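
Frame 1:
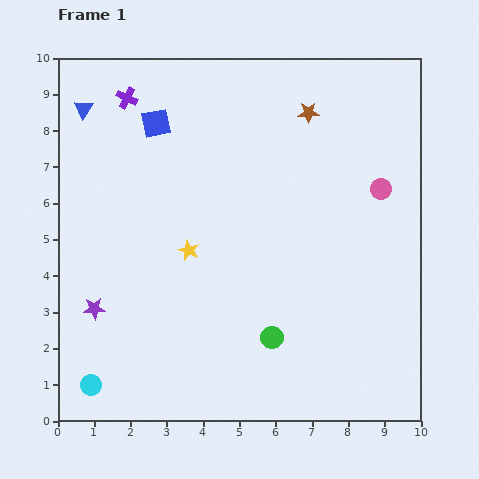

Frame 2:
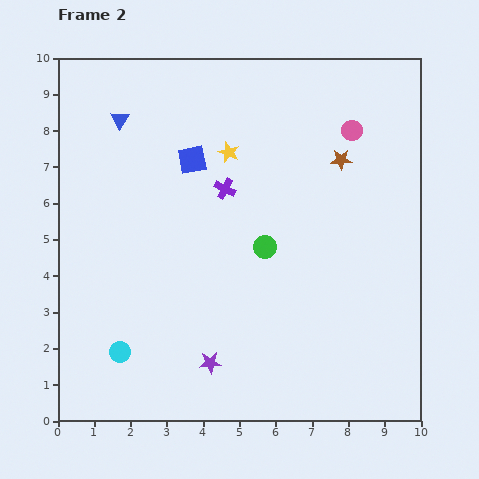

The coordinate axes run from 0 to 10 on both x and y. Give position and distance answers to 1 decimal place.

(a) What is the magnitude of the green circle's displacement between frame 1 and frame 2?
2.5

The green circle moved from (5.9, 2.3) to (5.7, 4.8), a distance of √(0.2² + 2.5²) ≈ 2.5.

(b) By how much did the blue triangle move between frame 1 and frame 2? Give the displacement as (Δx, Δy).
(1.0, -0.3)

The blue triangle was at (0.7, 8.6) in frame 1 and (1.7, 8.3) in frame 2.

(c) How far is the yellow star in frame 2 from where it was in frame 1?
2.9

The yellow star moved from (3.6, 4.7) to (4.7, 7.4), a distance of √(1.1² + 2.7²) ≈ 2.9.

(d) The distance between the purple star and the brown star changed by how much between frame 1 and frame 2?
-1.3

Distance in frame 1: 8.0. Distance in frame 2: 6.7.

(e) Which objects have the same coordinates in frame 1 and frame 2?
none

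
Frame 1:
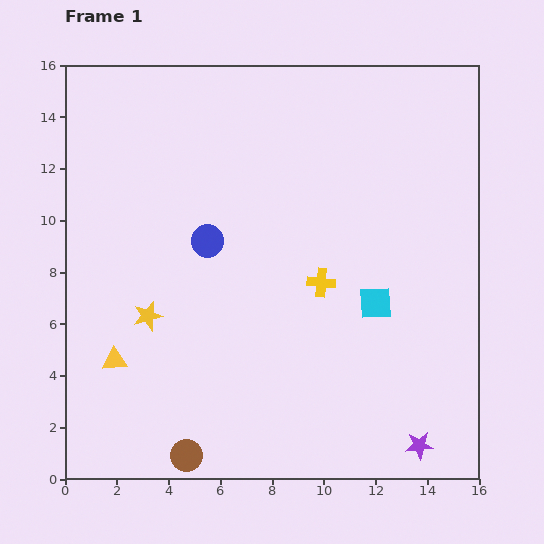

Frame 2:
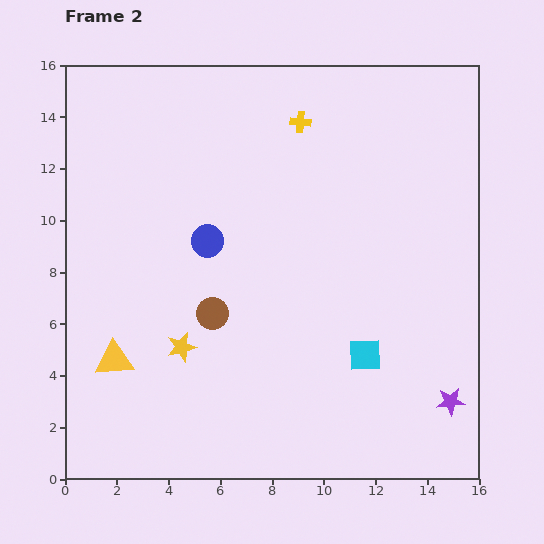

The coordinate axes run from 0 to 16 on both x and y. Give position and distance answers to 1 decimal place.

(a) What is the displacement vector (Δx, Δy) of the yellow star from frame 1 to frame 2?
(1.3, -1.2)

The yellow star was at (3.2, 6.3) in frame 1 and (4.5, 5.1) in frame 2.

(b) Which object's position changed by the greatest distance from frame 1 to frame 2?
the yellow cross

(moved 6.3; next 5.6)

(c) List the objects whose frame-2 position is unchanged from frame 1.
the yellow triangle, the blue circle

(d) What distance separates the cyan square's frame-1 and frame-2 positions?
2.0

The cyan square moved from (12.0, 6.8) to (11.6, 4.8), a distance of √(0.4² + 2.0²) ≈ 2.0.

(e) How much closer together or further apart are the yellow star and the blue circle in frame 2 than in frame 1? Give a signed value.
+0.5

Distance in frame 1: 3.7. Distance in frame 2: 4.2.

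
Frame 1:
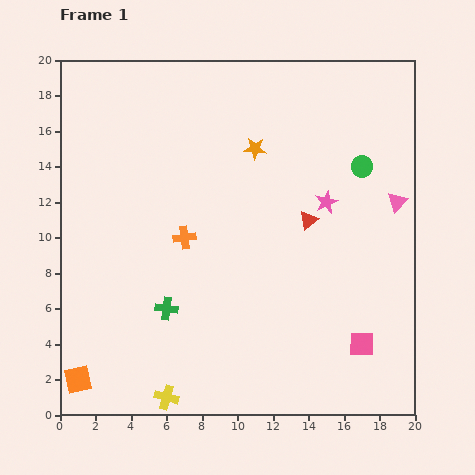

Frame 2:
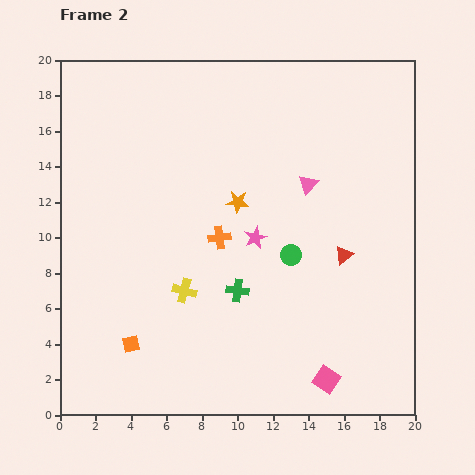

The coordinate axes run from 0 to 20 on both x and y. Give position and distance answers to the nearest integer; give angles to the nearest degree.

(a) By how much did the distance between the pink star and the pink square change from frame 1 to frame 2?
+1

Distance in frame 1: 8. Distance in frame 2: 9.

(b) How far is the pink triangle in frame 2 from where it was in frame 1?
5

The pink triangle moved from (19, 12) to (14, 13), a distance of √(5² + 1²) ≈ 5.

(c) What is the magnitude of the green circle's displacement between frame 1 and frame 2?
6

The green circle moved from (17, 14) to (13, 9), a distance of √(4² + 5²) ≈ 6.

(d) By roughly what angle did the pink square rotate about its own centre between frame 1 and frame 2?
33° clockwise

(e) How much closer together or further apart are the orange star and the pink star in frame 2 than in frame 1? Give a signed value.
-3

Distance in frame 1: 5. Distance in frame 2: 2.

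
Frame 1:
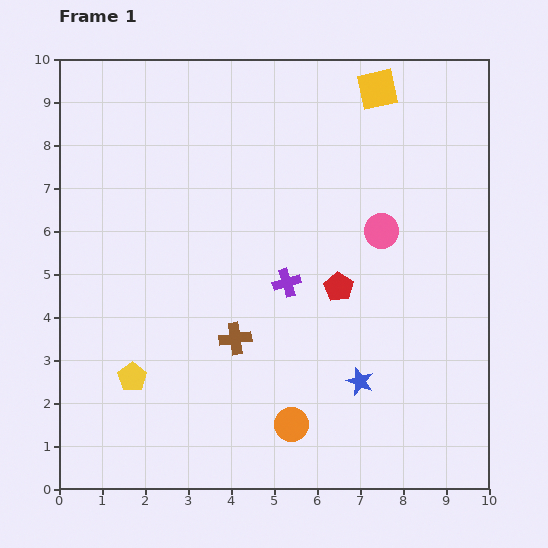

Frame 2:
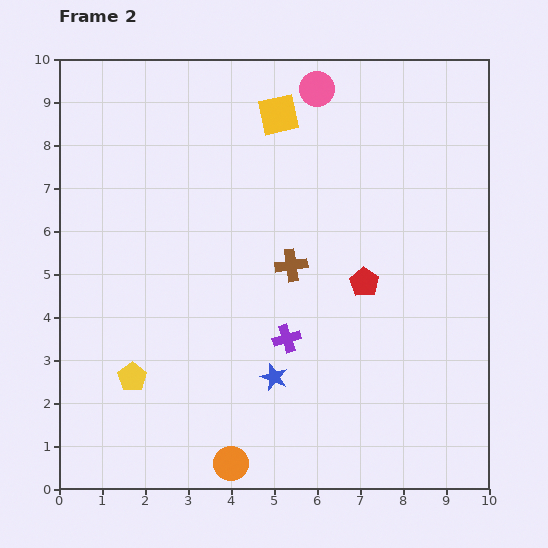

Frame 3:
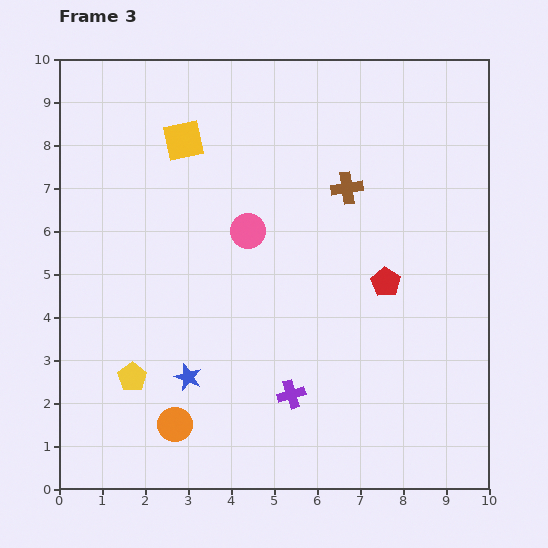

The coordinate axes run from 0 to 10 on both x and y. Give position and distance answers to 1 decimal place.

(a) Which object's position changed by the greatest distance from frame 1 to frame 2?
the pink circle

(moved 3.6; next 2.4)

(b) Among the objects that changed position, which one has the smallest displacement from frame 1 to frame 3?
the red pentagon

(moved 1.1)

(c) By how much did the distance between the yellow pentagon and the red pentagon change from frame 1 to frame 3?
+1.1

Distance in frame 1: 5.2. Distance in frame 3: 6.3.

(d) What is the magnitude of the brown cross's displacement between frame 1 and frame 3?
4.4

The brown cross moved from (4.1, 3.5) to (6.7, 7.0), a distance of √(2.6² + 3.5²) ≈ 4.4.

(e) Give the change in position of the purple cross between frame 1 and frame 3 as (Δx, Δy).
(0.1, -2.6)

The purple cross was at (5.3, 4.8) in frame 1 and (5.4, 2.2) in frame 3.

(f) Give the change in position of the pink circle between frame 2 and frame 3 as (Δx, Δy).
(-1.6, -3.3)

The pink circle was at (6.0, 9.3) in frame 2 and (4.4, 6.0) in frame 3.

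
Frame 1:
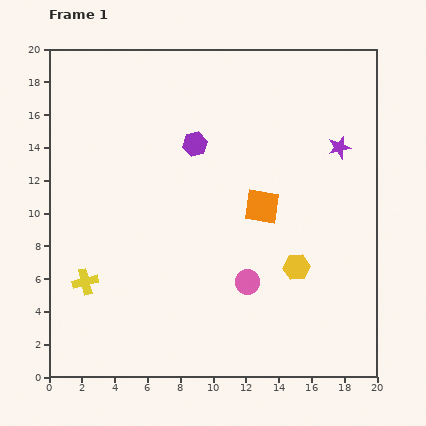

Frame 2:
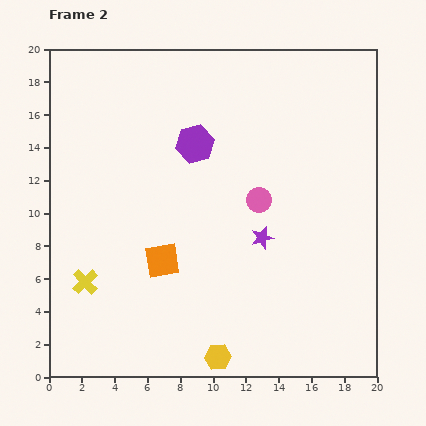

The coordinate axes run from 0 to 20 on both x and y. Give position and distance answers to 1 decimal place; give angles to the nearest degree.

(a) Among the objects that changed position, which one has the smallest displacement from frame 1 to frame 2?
the pink circle

(moved 5.0)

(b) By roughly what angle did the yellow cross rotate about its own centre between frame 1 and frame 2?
30° counter-clockwise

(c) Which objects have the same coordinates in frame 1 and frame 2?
the purple hexagon, the yellow cross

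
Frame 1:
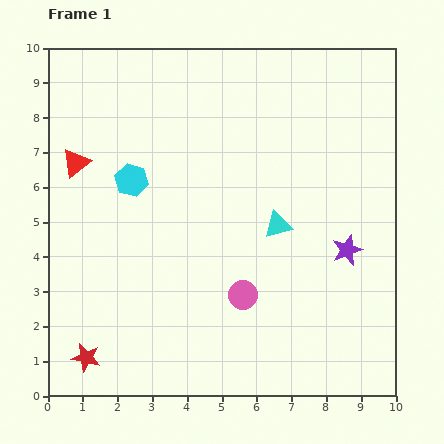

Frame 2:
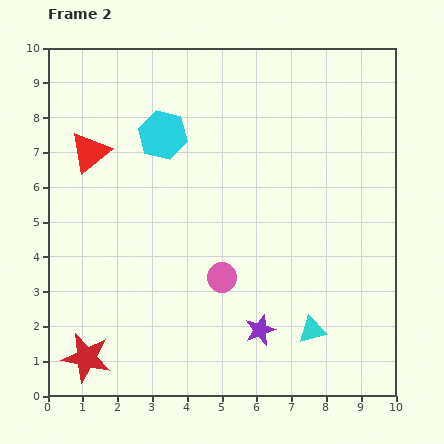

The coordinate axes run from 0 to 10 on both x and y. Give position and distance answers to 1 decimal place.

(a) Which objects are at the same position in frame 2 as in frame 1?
the red star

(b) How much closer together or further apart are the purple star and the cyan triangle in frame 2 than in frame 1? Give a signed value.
-0.6

Distance in frame 1: 2.1. Distance in frame 2: 1.5.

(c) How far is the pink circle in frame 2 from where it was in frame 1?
0.8

The pink circle moved from (5.6, 2.9) to (5.0, 3.4), a distance of √(0.6² + 0.5²) ≈ 0.8.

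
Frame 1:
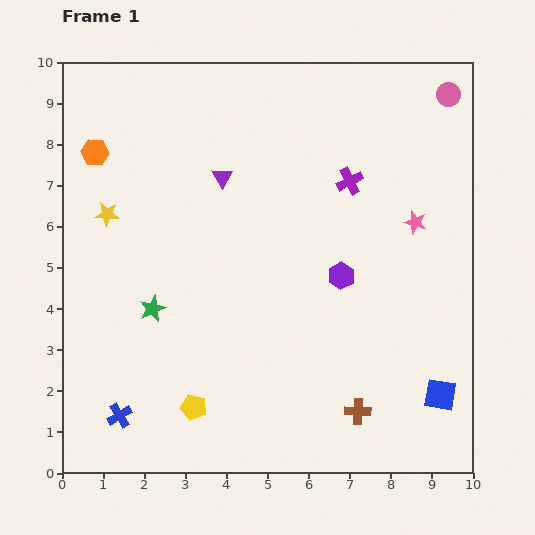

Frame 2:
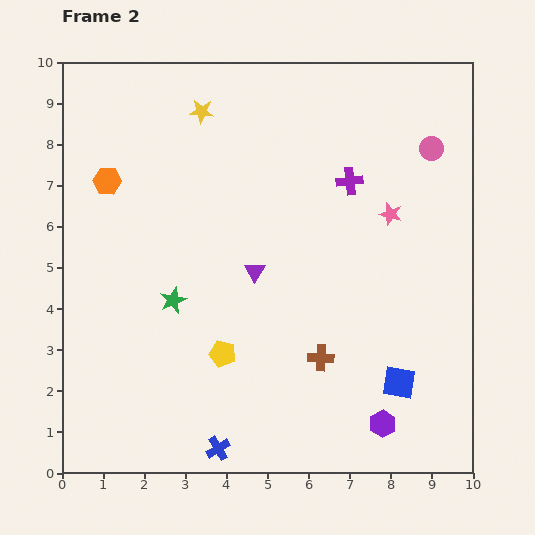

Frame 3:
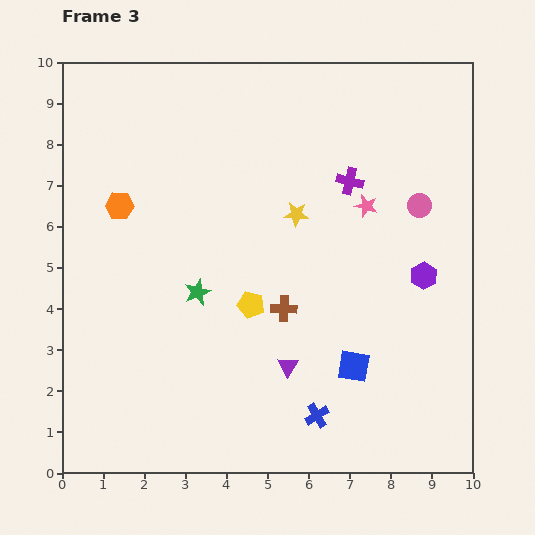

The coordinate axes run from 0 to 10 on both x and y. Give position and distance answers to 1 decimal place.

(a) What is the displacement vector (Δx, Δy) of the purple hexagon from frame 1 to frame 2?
(1.0, -3.6)

The purple hexagon was at (6.8, 4.8) in frame 1 and (7.8, 1.2) in frame 2.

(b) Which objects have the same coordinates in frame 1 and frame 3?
the purple cross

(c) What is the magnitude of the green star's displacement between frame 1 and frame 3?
1.2

The green star moved from (2.2, 4.0) to (3.3, 4.4), a distance of √(1.1² + 0.4²) ≈ 1.2.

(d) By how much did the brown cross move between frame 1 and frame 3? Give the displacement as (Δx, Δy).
(-1.8, 2.5)

The brown cross was at (7.2, 1.5) in frame 1 and (5.4, 4.0) in frame 3.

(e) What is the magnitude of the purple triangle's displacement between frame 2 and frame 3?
2.4

The purple triangle moved from (4.7, 4.9) to (5.5, 2.6), a distance of √(0.8² + 2.3²) ≈ 2.4.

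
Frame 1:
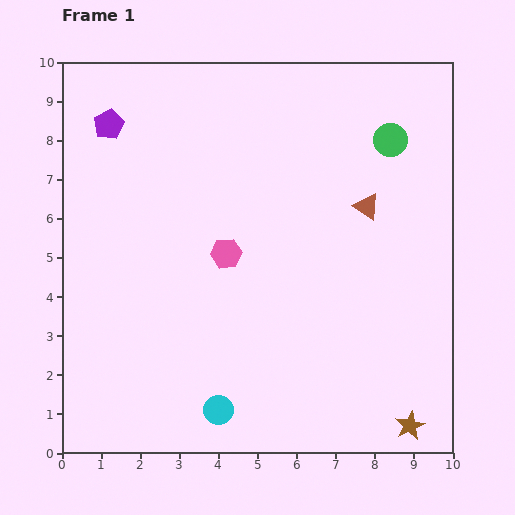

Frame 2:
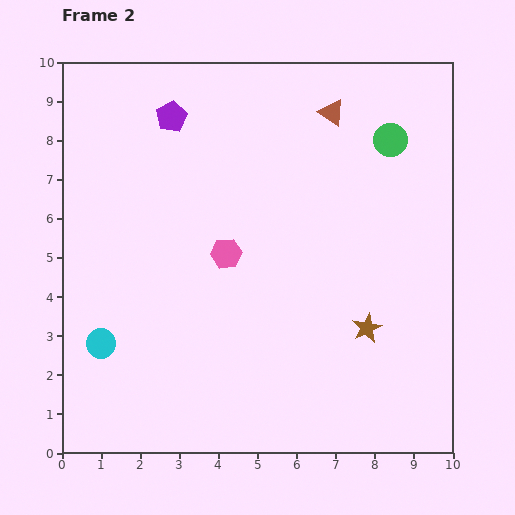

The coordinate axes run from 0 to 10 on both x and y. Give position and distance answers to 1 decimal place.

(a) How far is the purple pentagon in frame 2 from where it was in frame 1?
1.6

The purple pentagon moved from (1.2, 8.4) to (2.8, 8.6), a distance of √(1.6² + 0.2²) ≈ 1.6.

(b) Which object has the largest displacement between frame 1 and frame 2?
the cyan circle

(moved 3.4; next 2.7)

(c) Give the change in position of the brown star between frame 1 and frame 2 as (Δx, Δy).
(-1.1, 2.5)

The brown star was at (8.9, 0.7) in frame 1 and (7.8, 3.2) in frame 2.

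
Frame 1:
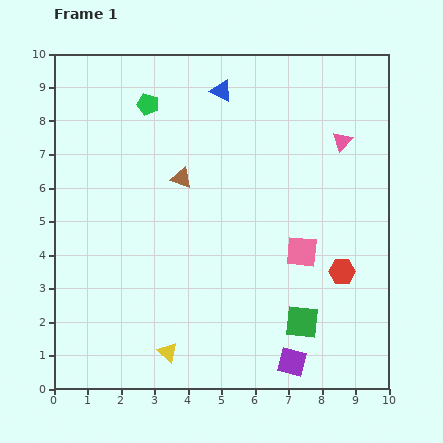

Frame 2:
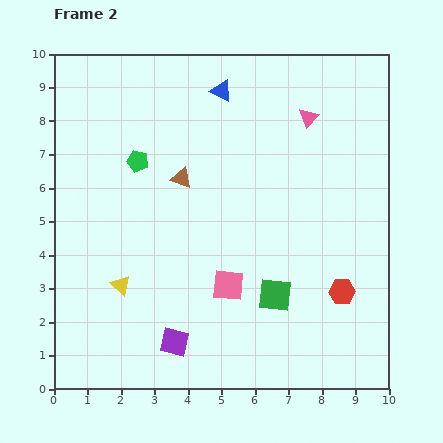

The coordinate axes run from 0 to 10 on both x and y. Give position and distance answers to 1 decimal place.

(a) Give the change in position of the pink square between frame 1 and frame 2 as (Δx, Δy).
(-2.2, -1.0)

The pink square was at (7.4, 4.1) in frame 1 and (5.2, 3.1) in frame 2.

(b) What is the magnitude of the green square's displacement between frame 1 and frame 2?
1.1

The green square moved from (7.4, 2.0) to (6.6, 2.8), a distance of √(0.8² + 0.8²) ≈ 1.1.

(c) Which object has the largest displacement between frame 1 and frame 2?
the purple square

(moved 3.6; next 2.4)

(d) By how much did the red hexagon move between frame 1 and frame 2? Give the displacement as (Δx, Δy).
(0.0, -0.6)

The red hexagon was at (8.6, 3.5) in frame 1 and (8.6, 2.9) in frame 2.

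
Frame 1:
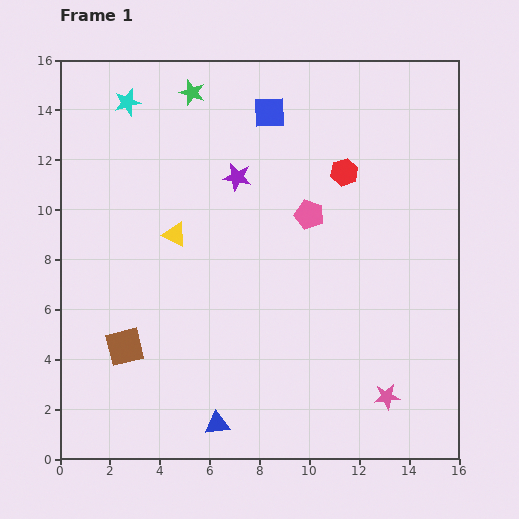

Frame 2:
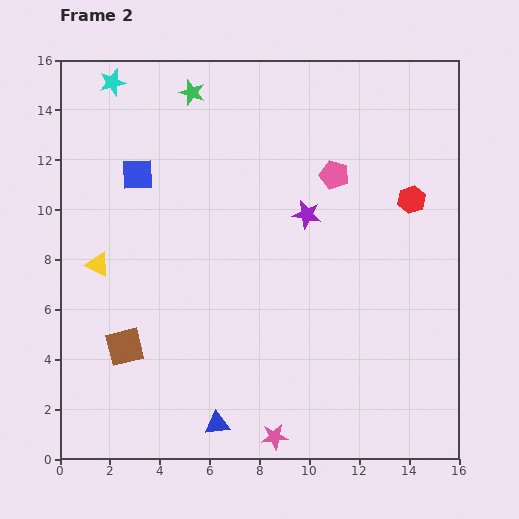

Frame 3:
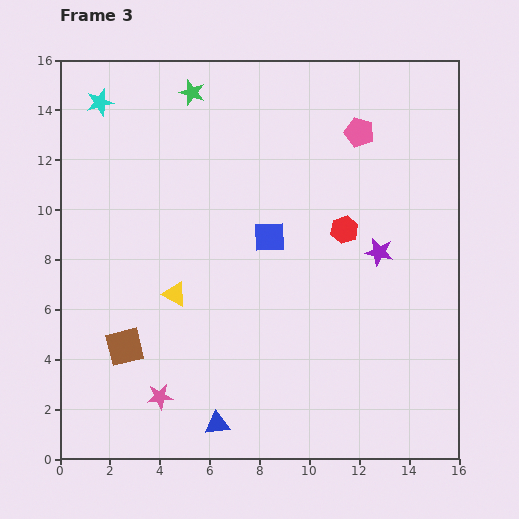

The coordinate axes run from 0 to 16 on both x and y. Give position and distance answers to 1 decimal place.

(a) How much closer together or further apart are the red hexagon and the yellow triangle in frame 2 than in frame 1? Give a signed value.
+5.7

Distance in frame 1: 7.2. Distance in frame 2: 12.9.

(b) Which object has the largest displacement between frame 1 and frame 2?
the blue square

(moved 5.9; next 4.8)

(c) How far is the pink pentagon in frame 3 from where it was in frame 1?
3.9

The pink pentagon moved from (10.0, 9.8) to (12.0, 13.1), a distance of √(2.0² + 3.3²) ≈ 3.9.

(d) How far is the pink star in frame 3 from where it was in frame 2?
4.9

The pink star moved from (8.6, 0.9) to (4.0, 2.5), a distance of √(4.6² + 1.6²) ≈ 4.9.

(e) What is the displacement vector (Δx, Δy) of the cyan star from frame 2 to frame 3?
(-0.5, -0.8)

The cyan star was at (2.1, 15.1) in frame 2 and (1.6, 14.3) in frame 3.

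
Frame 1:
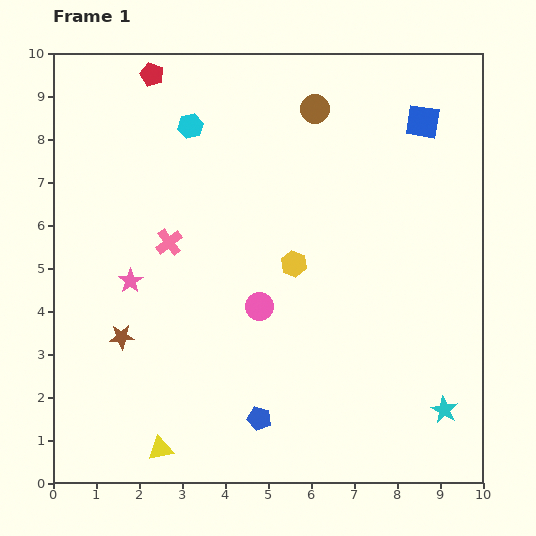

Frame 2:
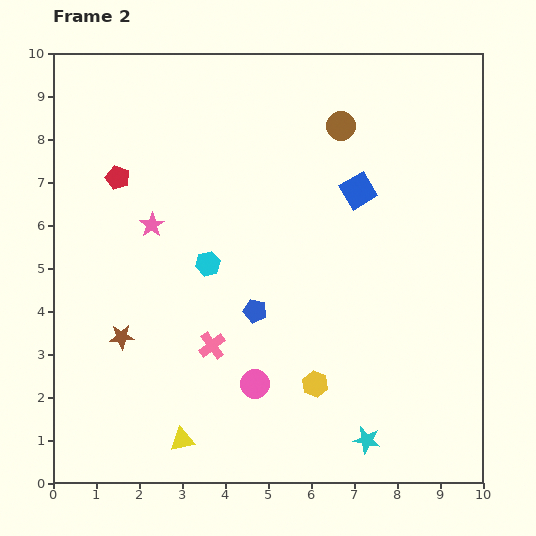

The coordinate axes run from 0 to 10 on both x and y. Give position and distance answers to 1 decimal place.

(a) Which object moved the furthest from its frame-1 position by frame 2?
the cyan hexagon

(moved 3.2; next 2.8)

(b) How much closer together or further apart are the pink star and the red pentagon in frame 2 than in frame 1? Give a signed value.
-3.4

Distance in frame 1: 4.8. Distance in frame 2: 1.4.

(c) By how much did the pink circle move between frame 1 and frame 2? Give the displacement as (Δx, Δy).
(-0.1, -1.8)

The pink circle was at (4.8, 4.1) in frame 1 and (4.7, 2.3) in frame 2.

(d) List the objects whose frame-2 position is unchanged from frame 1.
the brown star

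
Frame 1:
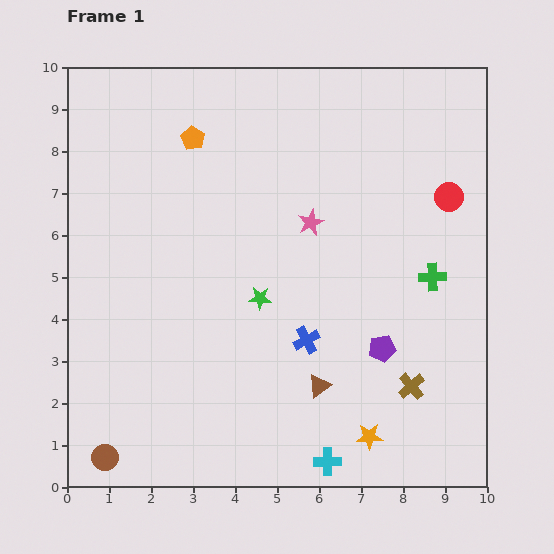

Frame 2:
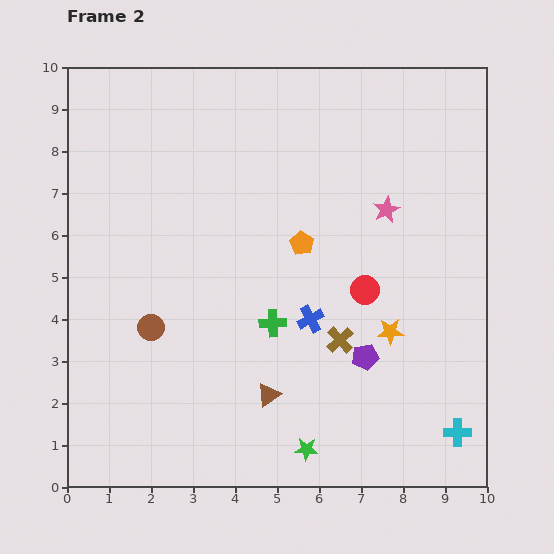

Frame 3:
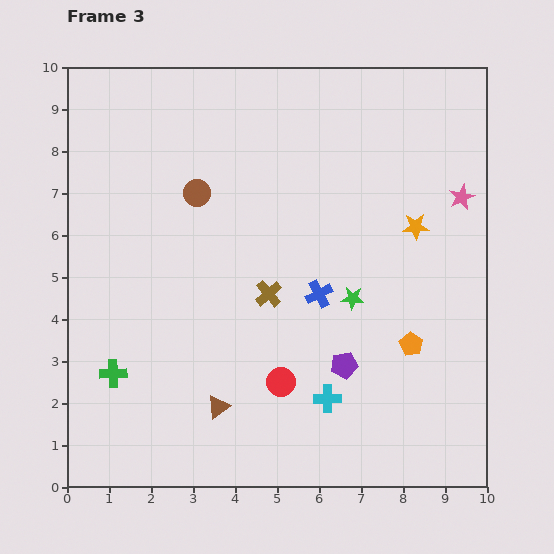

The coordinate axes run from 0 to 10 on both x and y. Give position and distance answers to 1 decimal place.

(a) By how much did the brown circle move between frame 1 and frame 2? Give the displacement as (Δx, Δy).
(1.1, 3.1)

The brown circle was at (0.9, 0.7) in frame 1 and (2.0, 3.8) in frame 2.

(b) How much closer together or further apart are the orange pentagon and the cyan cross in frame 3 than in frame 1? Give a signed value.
-5.9

Distance in frame 1: 8.3. Distance in frame 3: 2.4.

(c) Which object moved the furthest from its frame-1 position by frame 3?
the green cross

(moved 7.9; next 7.1)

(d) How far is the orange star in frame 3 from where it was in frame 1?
5.1

The orange star moved from (7.2, 1.2) to (8.3, 6.2), a distance of √(1.1² + 5.0²) ≈ 5.1.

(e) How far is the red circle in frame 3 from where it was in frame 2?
3.0

The red circle moved from (7.1, 4.7) to (5.1, 2.5), a distance of √(2.0² + 2.2²) ≈ 3.0.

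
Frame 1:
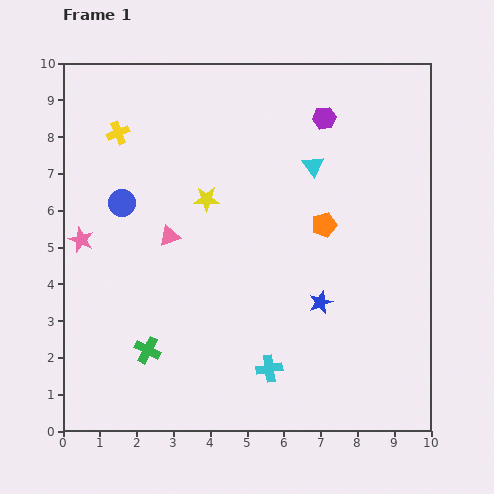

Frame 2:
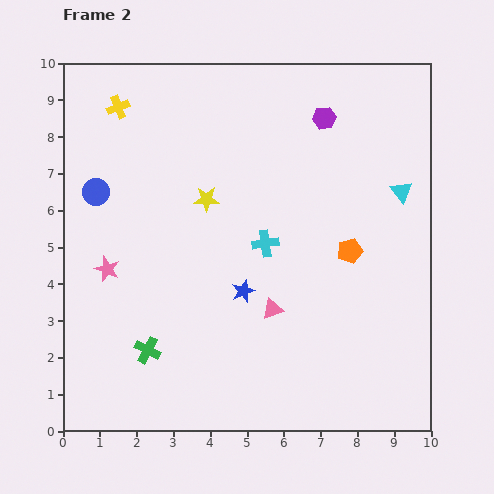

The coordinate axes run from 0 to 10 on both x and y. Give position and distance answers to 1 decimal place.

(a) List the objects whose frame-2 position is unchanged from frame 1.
the green cross, the yellow star, the purple hexagon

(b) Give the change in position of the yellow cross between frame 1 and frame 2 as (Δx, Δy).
(0.0, 0.7)

The yellow cross was at (1.5, 8.1) in frame 1 and (1.5, 8.8) in frame 2.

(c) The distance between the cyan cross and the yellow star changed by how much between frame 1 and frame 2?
-2.9

Distance in frame 1: 4.9. Distance in frame 2: 2.0.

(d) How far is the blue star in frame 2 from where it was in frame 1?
2.1

The blue star moved from (7.0, 3.5) to (4.9, 3.8), a distance of √(2.1² + 0.3²) ≈ 2.1.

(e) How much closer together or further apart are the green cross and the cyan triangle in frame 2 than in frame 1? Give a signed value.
+1.4

Distance in frame 1: 6.7. Distance in frame 2: 8.1.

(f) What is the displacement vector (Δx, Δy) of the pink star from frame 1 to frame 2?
(0.7, -0.8)

The pink star was at (0.5, 5.2) in frame 1 and (1.2, 4.4) in frame 2.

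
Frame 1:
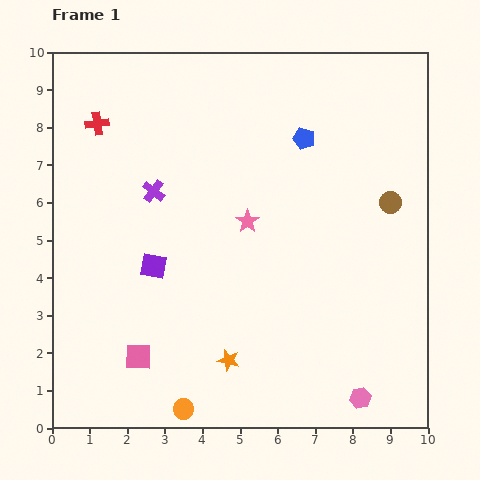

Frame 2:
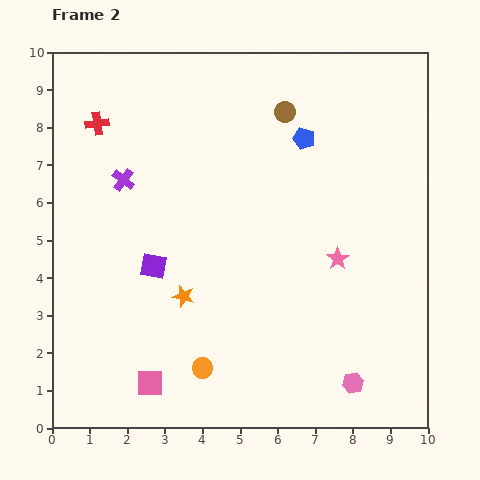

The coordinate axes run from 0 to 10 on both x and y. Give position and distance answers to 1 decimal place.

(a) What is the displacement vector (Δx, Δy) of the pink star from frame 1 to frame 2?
(2.4, -1.0)

The pink star was at (5.2, 5.5) in frame 1 and (7.6, 4.5) in frame 2.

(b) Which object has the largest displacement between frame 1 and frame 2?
the brown circle

(moved 3.7; next 2.6)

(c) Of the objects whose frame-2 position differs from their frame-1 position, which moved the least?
the pink hexagon

(moved 0.4)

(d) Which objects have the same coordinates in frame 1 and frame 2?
the purple square, the red cross, the blue pentagon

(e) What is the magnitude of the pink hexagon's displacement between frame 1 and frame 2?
0.4

The pink hexagon moved from (8.2, 0.8) to (8.0, 1.2), a distance of √(0.2² + 0.4²) ≈ 0.4.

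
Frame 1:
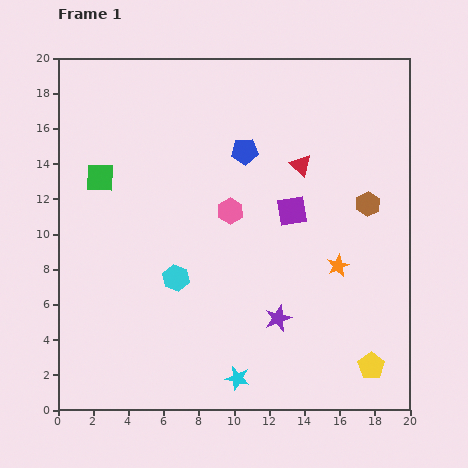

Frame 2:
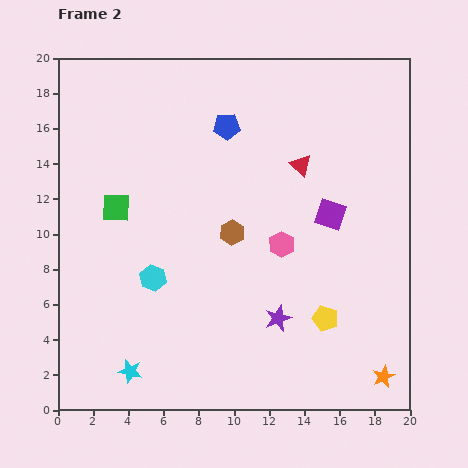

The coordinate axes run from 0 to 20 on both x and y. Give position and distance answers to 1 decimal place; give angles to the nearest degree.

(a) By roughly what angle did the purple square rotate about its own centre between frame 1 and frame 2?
27° clockwise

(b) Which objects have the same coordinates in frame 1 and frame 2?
the red triangle, the purple star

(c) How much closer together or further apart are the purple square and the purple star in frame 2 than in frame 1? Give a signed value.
+0.4

Distance in frame 1: 6.2. Distance in frame 2: 6.6.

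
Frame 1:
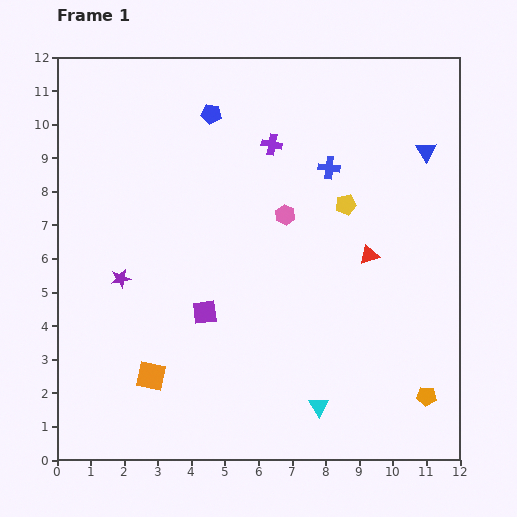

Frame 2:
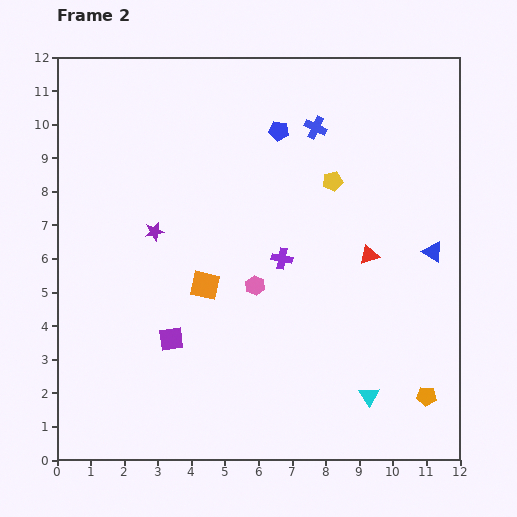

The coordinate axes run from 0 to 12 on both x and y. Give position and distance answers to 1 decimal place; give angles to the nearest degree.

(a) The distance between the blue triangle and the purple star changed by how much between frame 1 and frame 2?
-1.6

Distance in frame 1: 9.9. Distance in frame 2: 8.3.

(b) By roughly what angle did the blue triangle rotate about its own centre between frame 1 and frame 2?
27° counter-clockwise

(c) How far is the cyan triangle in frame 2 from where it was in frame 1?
1.5

The cyan triangle moved from (7.8, 1.6) to (9.3, 1.9), a distance of √(1.5² + 0.3²) ≈ 1.5.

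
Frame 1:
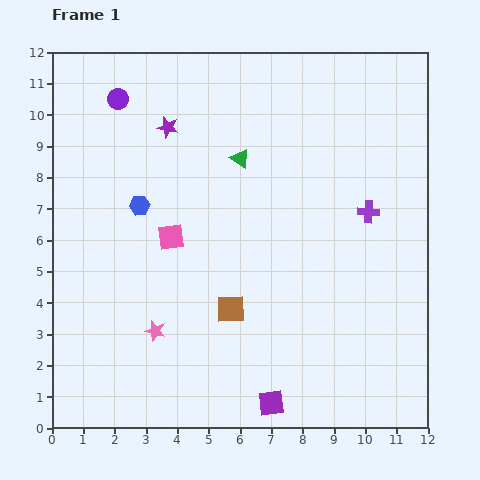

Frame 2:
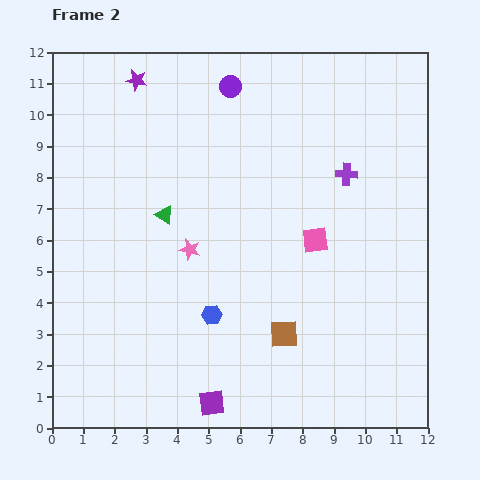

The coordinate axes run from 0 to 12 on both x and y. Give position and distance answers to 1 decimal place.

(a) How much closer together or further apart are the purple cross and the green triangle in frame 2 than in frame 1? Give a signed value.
+1.5

Distance in frame 1: 4.4. Distance in frame 2: 5.9.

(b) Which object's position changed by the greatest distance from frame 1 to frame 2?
the pink square

(moved 4.6; next 4.2)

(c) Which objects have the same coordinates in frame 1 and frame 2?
none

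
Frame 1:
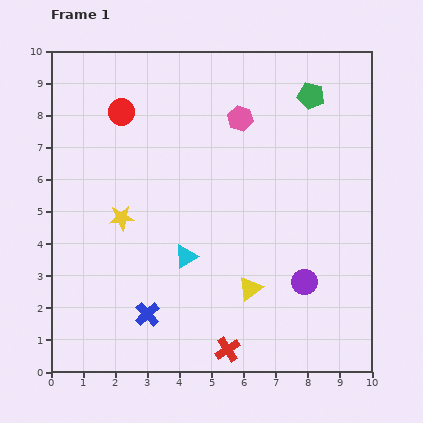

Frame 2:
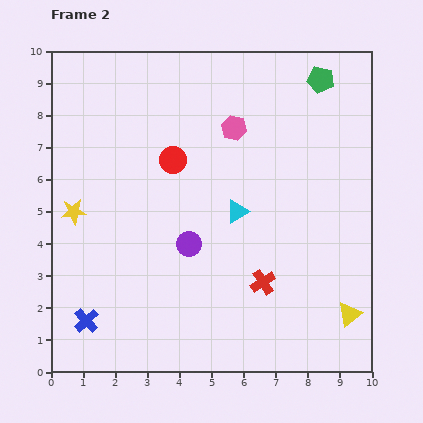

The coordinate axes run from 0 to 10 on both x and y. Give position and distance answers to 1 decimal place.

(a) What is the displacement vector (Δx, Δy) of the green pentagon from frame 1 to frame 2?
(0.3, 0.5)

The green pentagon was at (8.1, 8.6) in frame 1 and (8.4, 9.1) in frame 2.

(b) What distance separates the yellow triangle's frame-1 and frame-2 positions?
3.2

The yellow triangle moved from (6.2, 2.6) to (9.3, 1.8), a distance of √(3.1² + 0.8²) ≈ 3.2.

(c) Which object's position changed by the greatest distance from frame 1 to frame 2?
the purple circle

(moved 3.8; next 3.2)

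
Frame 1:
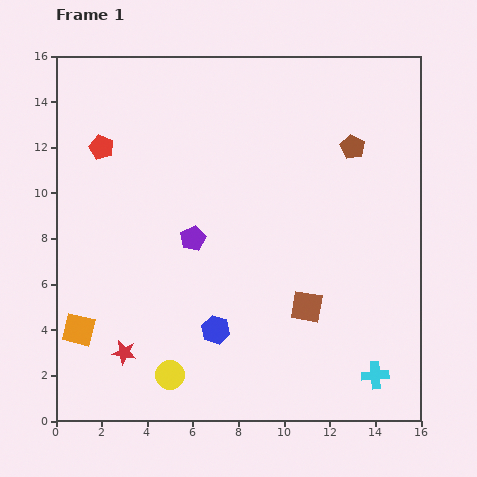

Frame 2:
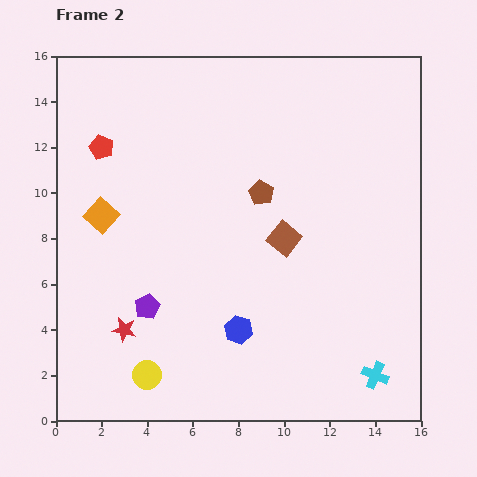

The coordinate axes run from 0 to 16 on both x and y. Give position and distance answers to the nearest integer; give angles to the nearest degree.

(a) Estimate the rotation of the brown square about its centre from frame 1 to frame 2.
29° clockwise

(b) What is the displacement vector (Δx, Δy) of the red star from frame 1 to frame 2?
(0, 1)

The red star was at (3, 3) in frame 1 and (3, 4) in frame 2.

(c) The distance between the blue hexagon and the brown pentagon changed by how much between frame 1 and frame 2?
-4

Distance in frame 1: 10. Distance in frame 2: 6.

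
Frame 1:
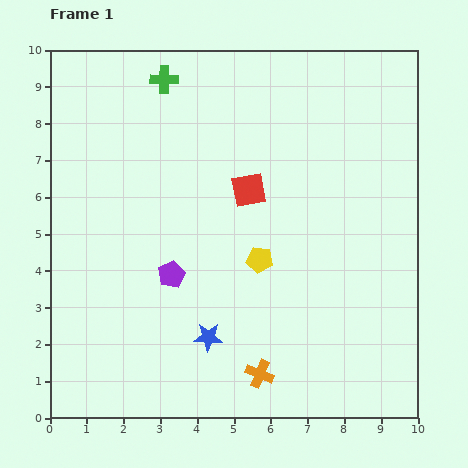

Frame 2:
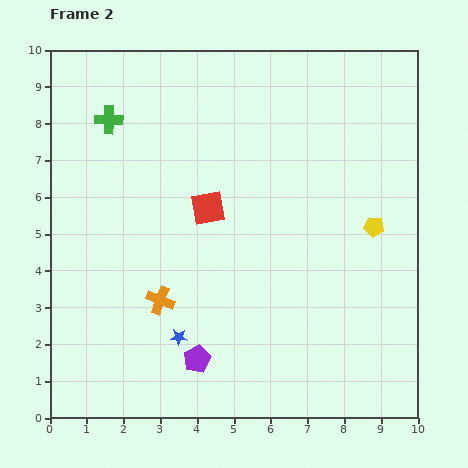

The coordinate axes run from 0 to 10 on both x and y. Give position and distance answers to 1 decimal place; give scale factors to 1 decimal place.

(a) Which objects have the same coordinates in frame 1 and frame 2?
none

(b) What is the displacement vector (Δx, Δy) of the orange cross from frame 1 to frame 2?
(-2.7, 2.0)

The orange cross was at (5.7, 1.2) in frame 1 and (3.0, 3.2) in frame 2.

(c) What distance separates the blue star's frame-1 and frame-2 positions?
0.8

The blue star moved from (4.3, 2.2) to (3.5, 2.2), a distance of √(0.8² + 0.0²) ≈ 0.8.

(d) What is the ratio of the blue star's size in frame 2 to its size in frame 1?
0.6×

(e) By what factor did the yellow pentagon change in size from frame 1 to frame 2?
0.7×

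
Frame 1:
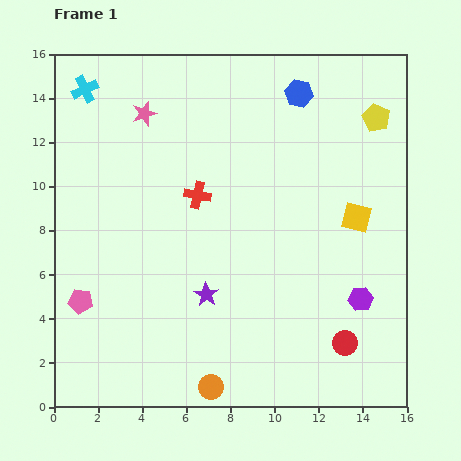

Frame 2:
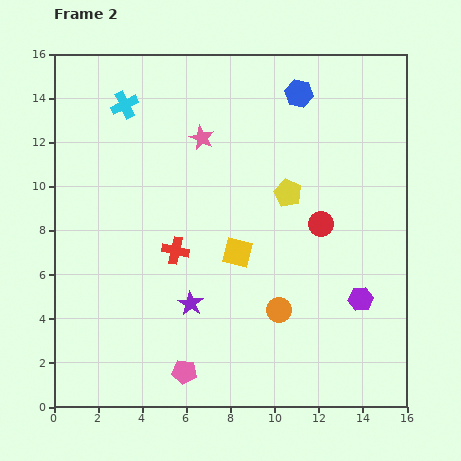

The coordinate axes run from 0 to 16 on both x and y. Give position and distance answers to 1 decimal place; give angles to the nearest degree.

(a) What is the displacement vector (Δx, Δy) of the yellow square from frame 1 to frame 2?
(-5.4, -1.6)

The yellow square was at (13.7, 8.6) in frame 1 and (8.3, 7.0) in frame 2.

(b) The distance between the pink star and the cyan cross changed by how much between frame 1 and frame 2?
+0.9

Distance in frame 1: 2.9. Distance in frame 2: 3.8.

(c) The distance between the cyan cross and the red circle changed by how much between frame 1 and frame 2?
-6.1

Distance in frame 1: 16.5. Distance in frame 2: 10.4.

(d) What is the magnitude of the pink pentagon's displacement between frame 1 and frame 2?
5.7

The pink pentagon moved from (1.2, 4.8) to (5.9, 1.6), a distance of √(4.7² + 3.2²) ≈ 5.7.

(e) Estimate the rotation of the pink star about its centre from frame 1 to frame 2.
31° counter-clockwise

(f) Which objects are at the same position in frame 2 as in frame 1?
the blue hexagon, the purple hexagon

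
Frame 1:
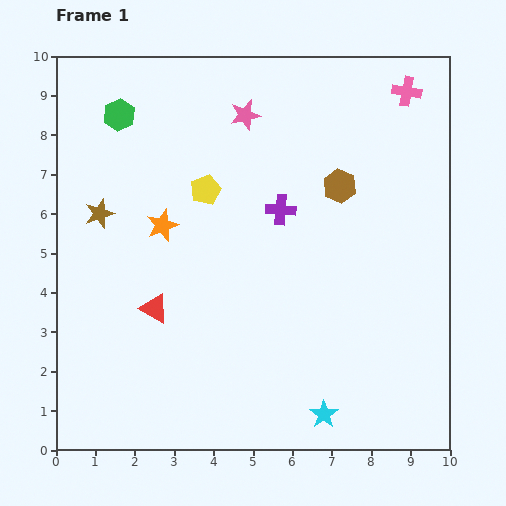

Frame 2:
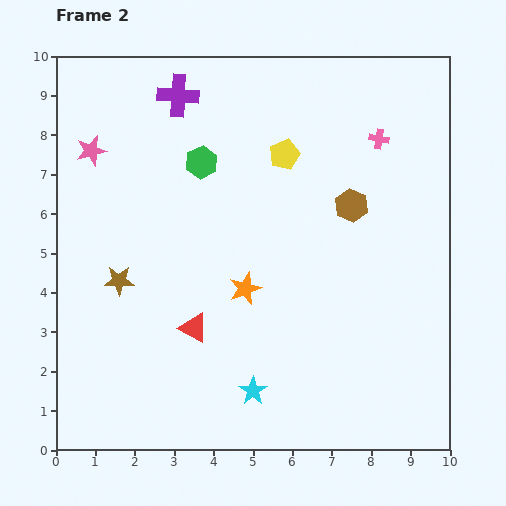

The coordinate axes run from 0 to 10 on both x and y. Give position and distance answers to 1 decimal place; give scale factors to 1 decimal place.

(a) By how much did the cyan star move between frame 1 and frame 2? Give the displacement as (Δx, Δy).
(-1.8, 0.6)

The cyan star was at (6.8, 0.9) in frame 1 and (5.0, 1.5) in frame 2.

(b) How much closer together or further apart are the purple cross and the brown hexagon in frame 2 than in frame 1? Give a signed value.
+3.6

Distance in frame 1: 1.6. Distance in frame 2: 5.2.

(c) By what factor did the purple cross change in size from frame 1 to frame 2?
1.4×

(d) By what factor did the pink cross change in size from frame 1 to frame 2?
0.7×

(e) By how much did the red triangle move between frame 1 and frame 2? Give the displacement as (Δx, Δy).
(1.0, -0.5)

The red triangle was at (2.5, 3.6) in frame 1 and (3.5, 3.1) in frame 2.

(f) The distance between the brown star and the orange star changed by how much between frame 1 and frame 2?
+1.6

Distance in frame 1: 1.6. Distance in frame 2: 3.2.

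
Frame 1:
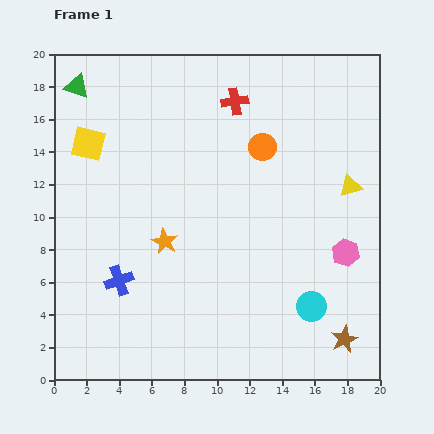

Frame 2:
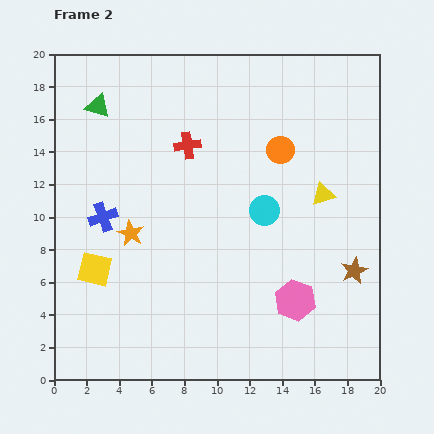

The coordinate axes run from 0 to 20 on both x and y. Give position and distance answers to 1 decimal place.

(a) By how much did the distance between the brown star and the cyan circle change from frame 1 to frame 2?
+3.8

Distance in frame 1: 2.8. Distance in frame 2: 6.6.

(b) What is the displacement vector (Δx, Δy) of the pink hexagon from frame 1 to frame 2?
(-3.1, -2.9)

The pink hexagon was at (17.9, 7.8) in frame 1 and (14.8, 4.9) in frame 2.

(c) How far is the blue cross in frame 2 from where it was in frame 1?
4.0

The blue cross moved from (4.0, 6.1) to (3.0, 10.0), a distance of √(1.0² + 3.9²) ≈ 4.0.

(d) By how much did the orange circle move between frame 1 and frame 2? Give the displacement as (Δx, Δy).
(1.1, -0.2)

The orange circle was at (12.8, 14.3) in frame 1 and (13.9, 14.1) in frame 2.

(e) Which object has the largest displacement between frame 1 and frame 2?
the yellow square

(moved 7.7; next 6.6)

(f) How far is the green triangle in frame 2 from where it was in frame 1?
1.8

The green triangle moved from (1.4, 18.0) to (2.7, 16.8), a distance of √(1.3² + 1.2²) ≈ 1.8.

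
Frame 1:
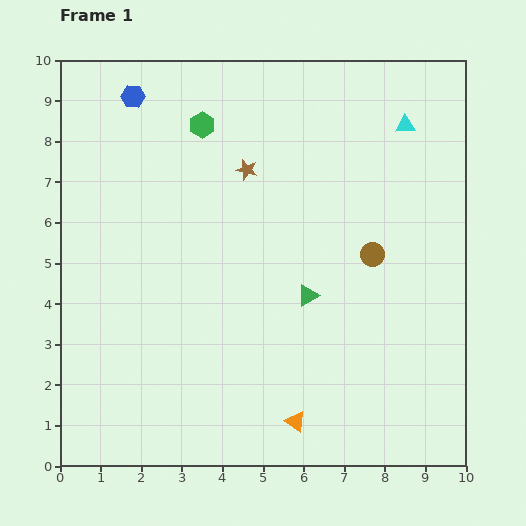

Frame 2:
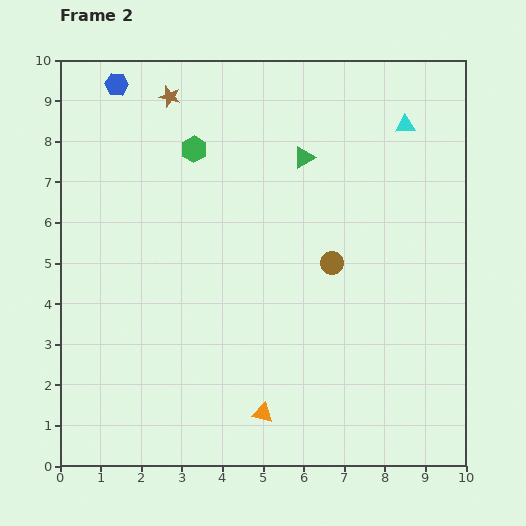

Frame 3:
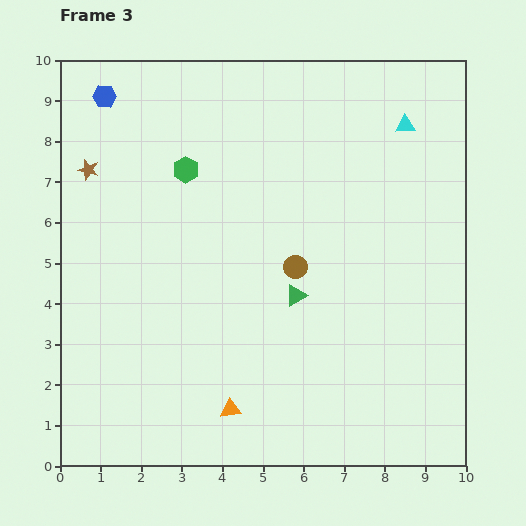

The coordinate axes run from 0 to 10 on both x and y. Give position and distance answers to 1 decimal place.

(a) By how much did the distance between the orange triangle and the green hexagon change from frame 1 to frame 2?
-1.0

Distance in frame 1: 7.7. Distance in frame 2: 6.7.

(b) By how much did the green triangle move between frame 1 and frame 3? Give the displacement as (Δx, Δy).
(-0.3, 0.0)

The green triangle was at (6.1, 4.2) in frame 1 and (5.8, 4.2) in frame 3.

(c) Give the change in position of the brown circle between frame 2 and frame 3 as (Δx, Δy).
(-0.9, -0.1)

The brown circle was at (6.7, 5.0) in frame 2 and (5.8, 4.9) in frame 3.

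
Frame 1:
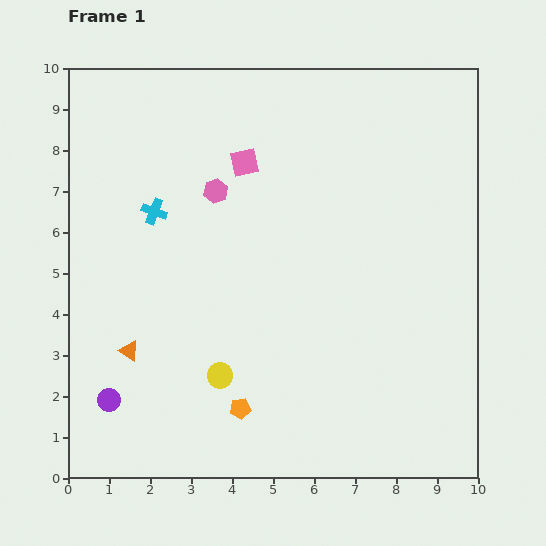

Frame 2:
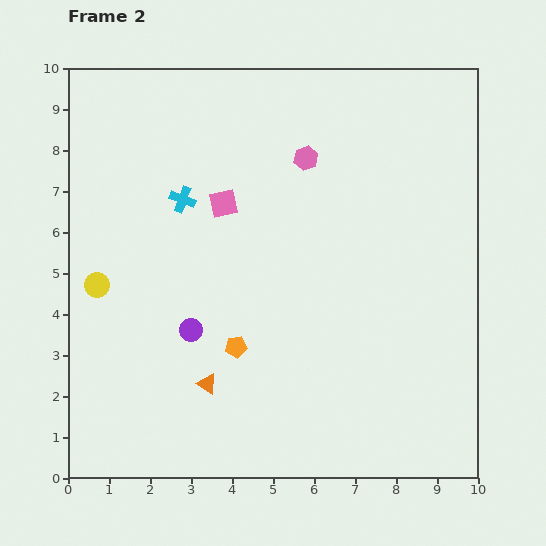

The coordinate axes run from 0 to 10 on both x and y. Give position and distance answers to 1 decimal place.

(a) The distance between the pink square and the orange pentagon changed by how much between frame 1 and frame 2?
-2.5

Distance in frame 1: 6.0. Distance in frame 2: 3.5.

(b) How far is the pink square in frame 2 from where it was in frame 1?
1.1

The pink square moved from (4.3, 7.7) to (3.8, 6.7), a distance of √(0.5² + 1.0²) ≈ 1.1.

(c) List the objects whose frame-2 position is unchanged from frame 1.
none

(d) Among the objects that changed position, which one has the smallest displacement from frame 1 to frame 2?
the cyan cross

(moved 0.8)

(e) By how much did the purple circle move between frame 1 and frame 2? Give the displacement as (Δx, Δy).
(2.0, 1.7)

The purple circle was at (1.0, 1.9) in frame 1 and (3.0, 3.6) in frame 2.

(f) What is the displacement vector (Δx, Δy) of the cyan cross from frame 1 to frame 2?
(0.7, 0.3)

The cyan cross was at (2.1, 6.5) in frame 1 and (2.8, 6.8) in frame 2.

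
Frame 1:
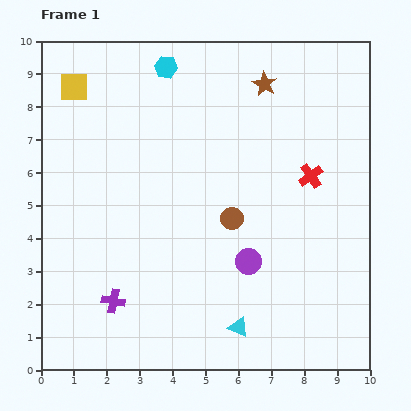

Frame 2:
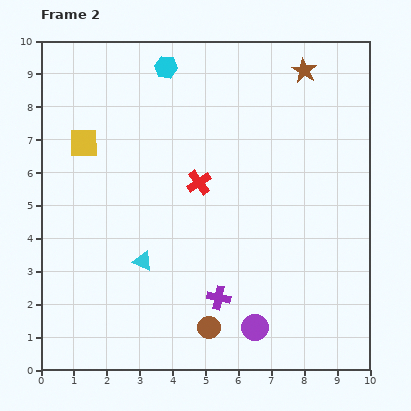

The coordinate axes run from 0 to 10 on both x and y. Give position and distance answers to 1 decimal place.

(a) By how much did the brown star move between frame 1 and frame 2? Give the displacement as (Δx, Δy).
(1.2, 0.4)

The brown star was at (6.8, 8.7) in frame 1 and (8.0, 9.1) in frame 2.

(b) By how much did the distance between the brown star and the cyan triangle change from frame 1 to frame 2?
+0.2

Distance in frame 1: 7.4. Distance in frame 2: 7.6.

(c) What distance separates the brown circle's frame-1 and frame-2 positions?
3.4

The brown circle moved from (5.8, 4.6) to (5.1, 1.3), a distance of √(0.7² + 3.3²) ≈ 3.4.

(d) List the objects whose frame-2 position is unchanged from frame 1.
the cyan hexagon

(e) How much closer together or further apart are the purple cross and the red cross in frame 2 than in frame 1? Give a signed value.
-3.5

Distance in frame 1: 7.1. Distance in frame 2: 3.6.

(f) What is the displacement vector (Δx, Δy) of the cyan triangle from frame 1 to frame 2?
(-2.9, 2.0)

The cyan triangle was at (6.0, 1.3) in frame 1 and (3.1, 3.3) in frame 2.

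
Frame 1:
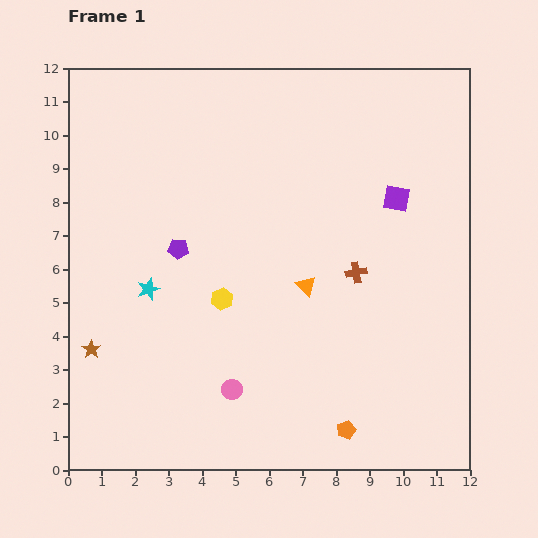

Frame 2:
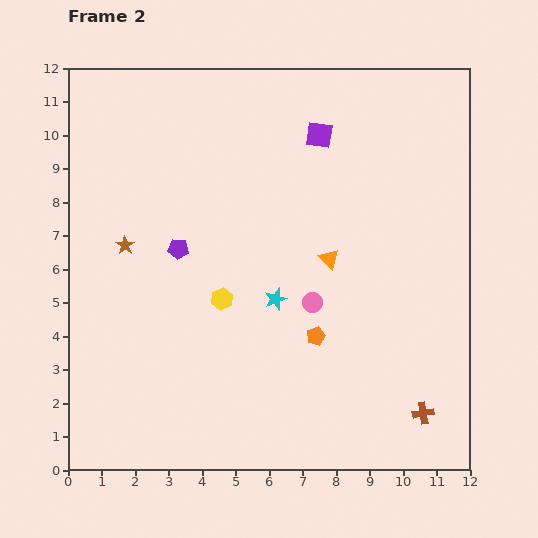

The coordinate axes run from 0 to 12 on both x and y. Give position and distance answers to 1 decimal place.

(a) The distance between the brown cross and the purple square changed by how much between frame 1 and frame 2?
+6.4

Distance in frame 1: 2.5. Distance in frame 2: 8.9.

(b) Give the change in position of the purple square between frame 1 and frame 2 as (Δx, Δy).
(-2.3, 1.9)

The purple square was at (9.8, 8.1) in frame 1 and (7.5, 10.0) in frame 2.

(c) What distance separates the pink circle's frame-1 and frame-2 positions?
3.5

The pink circle moved from (4.9, 2.4) to (7.3, 5.0), a distance of √(2.4² + 2.6²) ≈ 3.5.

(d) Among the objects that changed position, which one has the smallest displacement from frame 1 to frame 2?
the orange triangle

(moved 1.1)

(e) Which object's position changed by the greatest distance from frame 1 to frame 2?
the brown cross

(moved 4.7; next 3.8)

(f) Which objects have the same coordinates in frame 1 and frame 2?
the purple pentagon, the yellow hexagon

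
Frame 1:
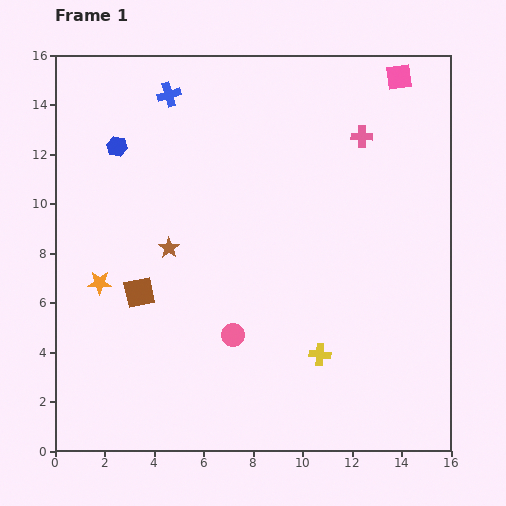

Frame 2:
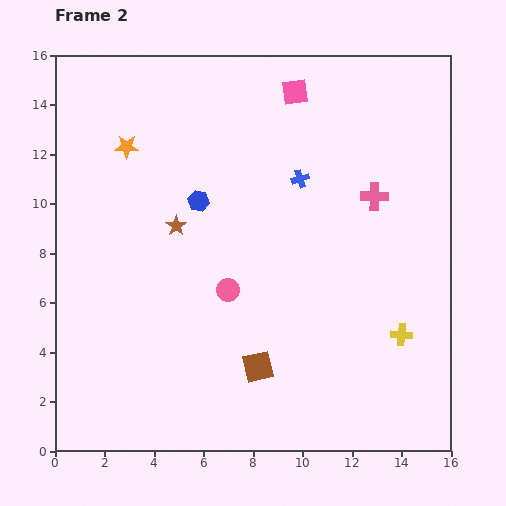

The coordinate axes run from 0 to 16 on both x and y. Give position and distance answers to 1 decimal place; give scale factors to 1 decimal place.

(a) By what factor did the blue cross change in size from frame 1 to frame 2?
0.7×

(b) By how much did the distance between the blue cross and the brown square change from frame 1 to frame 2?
-0.3

Distance in frame 1: 8.1. Distance in frame 2: 7.8.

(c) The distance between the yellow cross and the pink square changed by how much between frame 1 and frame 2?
-0.9

Distance in frame 1: 11.6. Distance in frame 2: 10.7.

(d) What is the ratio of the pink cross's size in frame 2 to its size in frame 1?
1.3×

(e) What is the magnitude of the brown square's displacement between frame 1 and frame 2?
5.7

The brown square moved from (3.4, 6.4) to (8.2, 3.4), a distance of √(4.8² + 3.0²) ≈ 5.7.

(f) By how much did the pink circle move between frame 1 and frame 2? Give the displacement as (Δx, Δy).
(-0.2, 1.8)

The pink circle was at (7.2, 4.7) in frame 1 and (7.0, 6.5) in frame 2.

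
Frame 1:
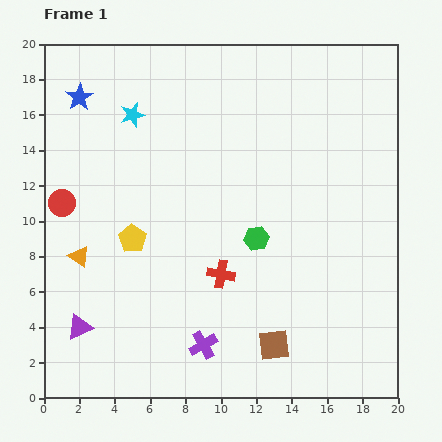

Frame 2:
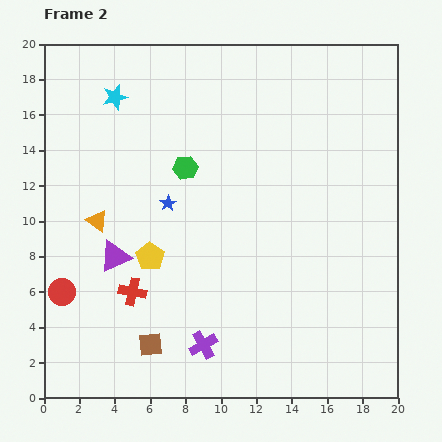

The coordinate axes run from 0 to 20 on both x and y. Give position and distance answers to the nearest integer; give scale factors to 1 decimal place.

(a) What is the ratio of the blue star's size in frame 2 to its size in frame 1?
0.6×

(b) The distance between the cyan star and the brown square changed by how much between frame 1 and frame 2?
-1

Distance in frame 1: 15. Distance in frame 2: 14.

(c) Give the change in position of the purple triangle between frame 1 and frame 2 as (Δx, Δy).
(2, 4)

The purple triangle was at (2, 4) in frame 1 and (4, 8) in frame 2.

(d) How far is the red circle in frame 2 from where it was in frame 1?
5

The red circle moved from (1, 11) to (1, 6), a distance of √(0² + 5²) ≈ 5.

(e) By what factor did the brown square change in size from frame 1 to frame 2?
0.8×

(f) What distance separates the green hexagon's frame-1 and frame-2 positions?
6

The green hexagon moved from (12, 9) to (8, 13), a distance of √(4² + 4²) ≈ 6.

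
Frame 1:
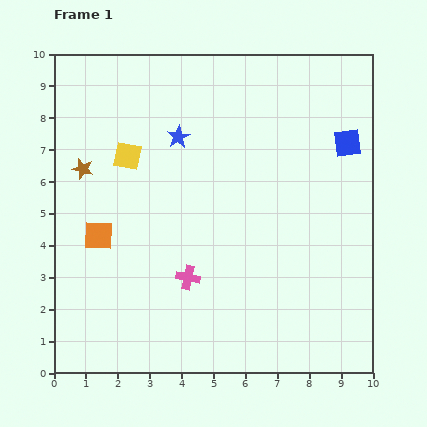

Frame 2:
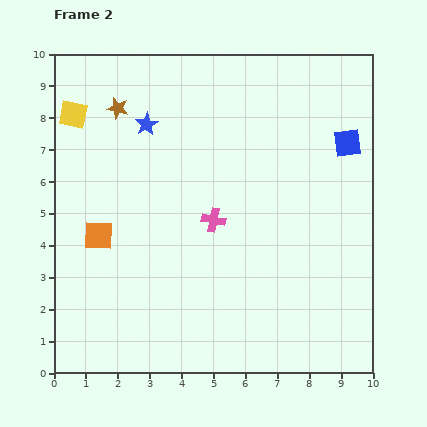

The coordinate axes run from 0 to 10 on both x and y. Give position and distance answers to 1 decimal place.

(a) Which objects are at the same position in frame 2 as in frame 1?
the blue square, the orange square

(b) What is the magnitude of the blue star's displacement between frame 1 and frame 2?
1.1

The blue star moved from (3.9, 7.4) to (2.9, 7.8), a distance of √(1.0² + 0.4²) ≈ 1.1.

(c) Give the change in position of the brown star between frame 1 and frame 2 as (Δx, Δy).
(1.1, 1.9)

The brown star was at (0.9, 6.4) in frame 1 and (2.0, 8.3) in frame 2.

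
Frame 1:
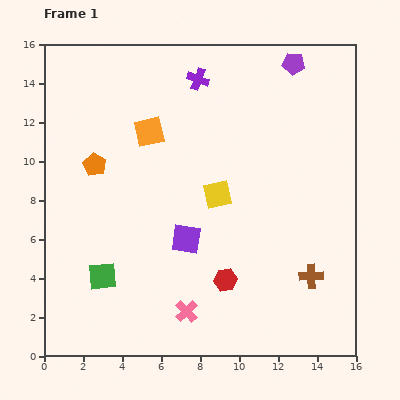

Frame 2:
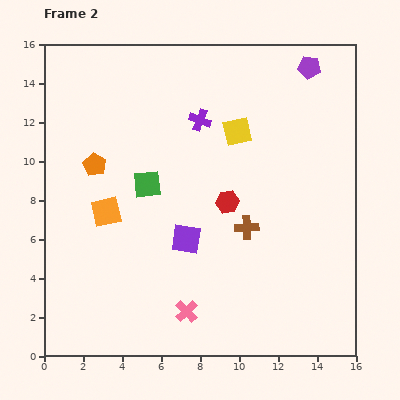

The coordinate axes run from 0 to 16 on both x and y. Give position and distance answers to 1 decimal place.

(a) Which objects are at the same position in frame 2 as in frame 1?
the orange pentagon, the pink cross, the purple square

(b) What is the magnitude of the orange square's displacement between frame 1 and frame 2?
4.7

The orange square moved from (5.4, 11.5) to (3.2, 7.4), a distance of √(2.2² + 4.1²) ≈ 4.7.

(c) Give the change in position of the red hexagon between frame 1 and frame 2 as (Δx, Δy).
(0.1, 4.0)

The red hexagon was at (9.3, 3.9) in frame 1 and (9.4, 7.9) in frame 2.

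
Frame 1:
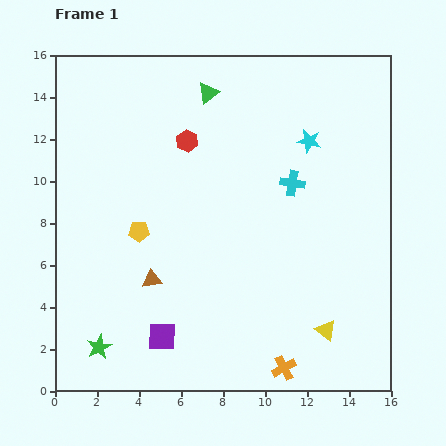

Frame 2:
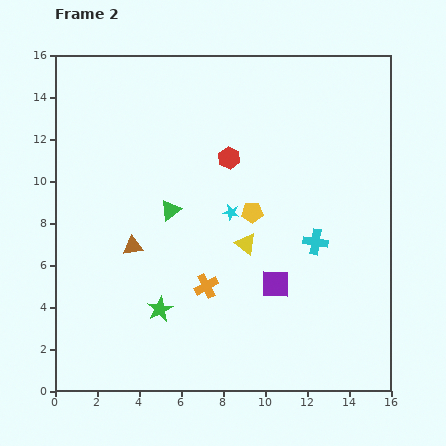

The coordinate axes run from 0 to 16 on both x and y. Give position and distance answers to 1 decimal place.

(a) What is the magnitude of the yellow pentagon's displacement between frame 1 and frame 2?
5.5

The yellow pentagon moved from (4.0, 7.6) to (9.4, 8.5), a distance of √(5.4² + 0.9²) ≈ 5.5.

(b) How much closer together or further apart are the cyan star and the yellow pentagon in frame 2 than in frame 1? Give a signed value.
-8.2

Distance in frame 1: 9.2. Distance in frame 2: 1.0.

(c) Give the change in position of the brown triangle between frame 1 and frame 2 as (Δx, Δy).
(-0.9, 1.6)

The brown triangle was at (4.6, 5.3) in frame 1 and (3.7, 6.9) in frame 2.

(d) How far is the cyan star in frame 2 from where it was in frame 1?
5.0

The cyan star moved from (12.1, 11.9) to (8.4, 8.5), a distance of √(3.7² + 3.4²) ≈ 5.0.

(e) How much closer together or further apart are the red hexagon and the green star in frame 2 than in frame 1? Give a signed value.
-2.8

Distance in frame 1: 10.7. Distance in frame 2: 7.9.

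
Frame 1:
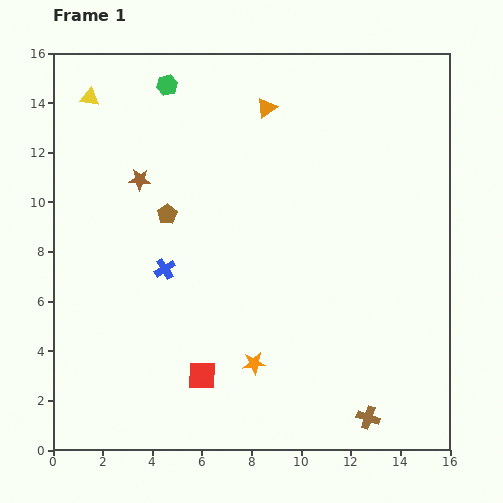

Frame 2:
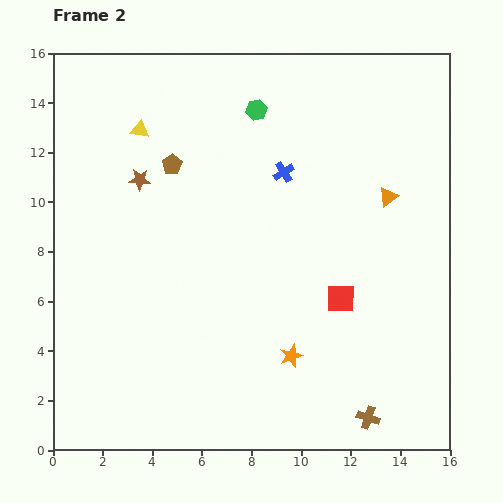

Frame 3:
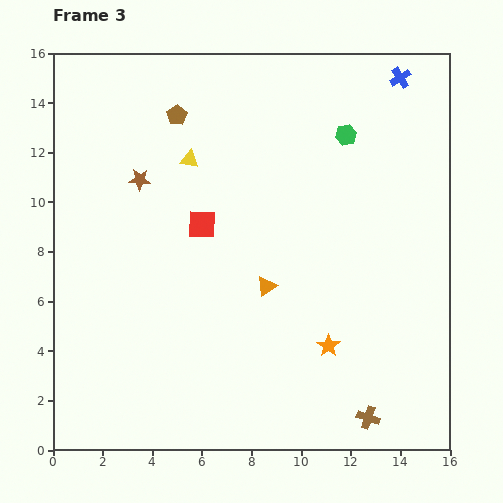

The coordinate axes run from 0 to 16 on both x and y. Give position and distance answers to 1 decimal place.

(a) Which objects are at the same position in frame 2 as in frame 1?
the brown star, the brown cross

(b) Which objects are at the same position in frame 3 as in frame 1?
the brown star, the brown cross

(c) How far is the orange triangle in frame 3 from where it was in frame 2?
6.1

The orange triangle moved from (13.5, 10.2) to (8.6, 6.6), a distance of √(4.9² + 3.6²) ≈ 6.1.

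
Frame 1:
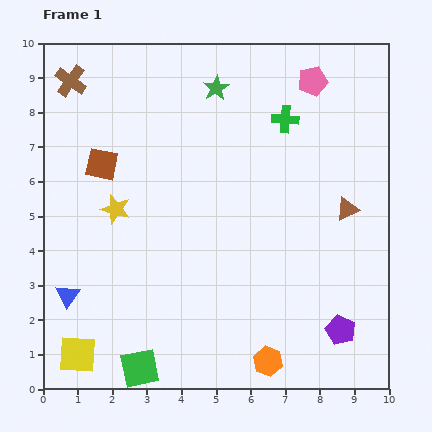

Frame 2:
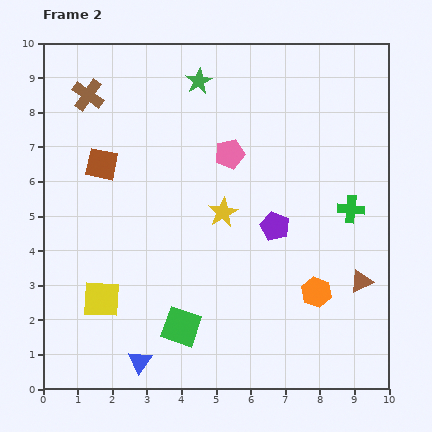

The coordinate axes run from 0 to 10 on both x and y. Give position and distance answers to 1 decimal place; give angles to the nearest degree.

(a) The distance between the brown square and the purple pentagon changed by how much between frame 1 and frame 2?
-3.1

Distance in frame 1: 8.4. Distance in frame 2: 5.3.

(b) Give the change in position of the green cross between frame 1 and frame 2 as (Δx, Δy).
(1.9, -2.6)

The green cross was at (7.0, 7.8) in frame 1 and (8.9, 5.2) in frame 2.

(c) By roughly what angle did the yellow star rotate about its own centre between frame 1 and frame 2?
28° clockwise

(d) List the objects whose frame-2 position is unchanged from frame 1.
the brown square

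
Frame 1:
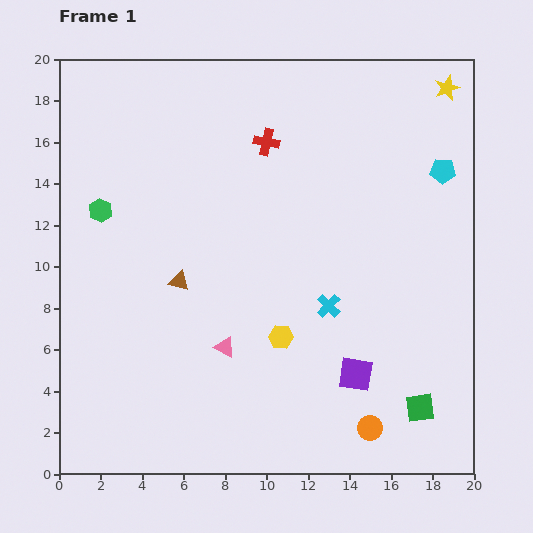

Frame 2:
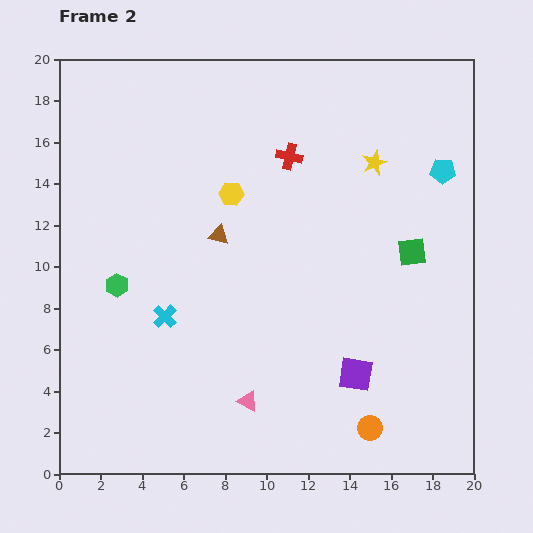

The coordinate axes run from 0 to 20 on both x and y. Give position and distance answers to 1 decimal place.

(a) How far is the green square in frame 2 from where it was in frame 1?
7.5

The green square moved from (17.4, 3.2) to (17.0, 10.7), a distance of √(0.4² + 7.5²) ≈ 7.5.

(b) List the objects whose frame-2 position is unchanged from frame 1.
the orange circle, the cyan pentagon, the purple square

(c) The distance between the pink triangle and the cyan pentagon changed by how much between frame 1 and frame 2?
+1.0

Distance in frame 1: 13.5. Distance in frame 2: 14.5.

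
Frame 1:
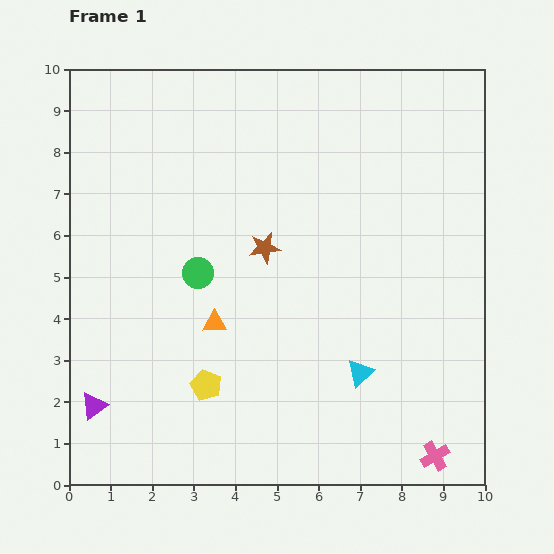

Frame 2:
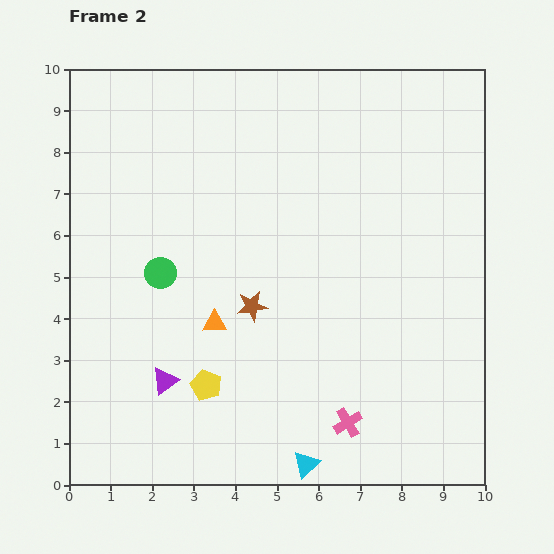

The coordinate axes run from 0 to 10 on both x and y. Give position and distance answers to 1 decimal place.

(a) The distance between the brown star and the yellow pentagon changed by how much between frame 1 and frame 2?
-1.4

Distance in frame 1: 3.6. Distance in frame 2: 2.2.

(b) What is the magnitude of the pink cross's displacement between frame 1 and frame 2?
2.2

The pink cross moved from (8.8, 0.7) to (6.7, 1.5), a distance of √(2.1² + 0.8²) ≈ 2.2.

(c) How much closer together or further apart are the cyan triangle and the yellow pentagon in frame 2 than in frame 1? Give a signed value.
-0.6

Distance in frame 1: 3.7. Distance in frame 2: 3.1.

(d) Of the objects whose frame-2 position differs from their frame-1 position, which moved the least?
the green circle

(moved 0.9)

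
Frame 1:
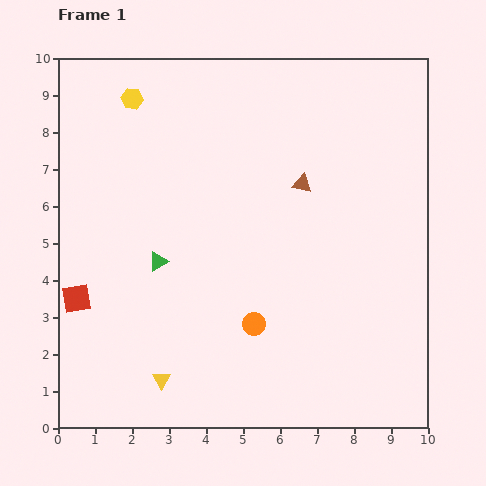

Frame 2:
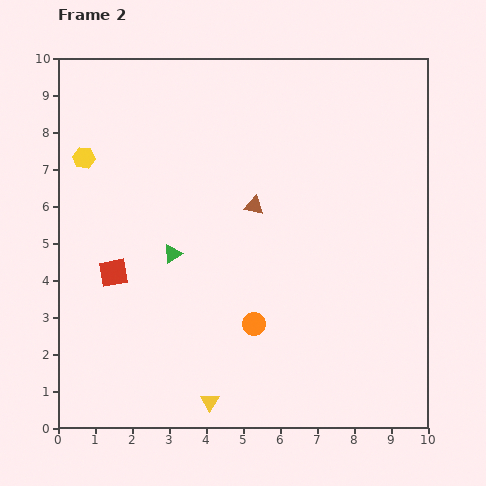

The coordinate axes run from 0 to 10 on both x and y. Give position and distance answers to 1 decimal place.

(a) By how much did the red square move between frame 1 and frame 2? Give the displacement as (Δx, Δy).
(1.0, 0.7)

The red square was at (0.5, 3.5) in frame 1 and (1.5, 4.2) in frame 2.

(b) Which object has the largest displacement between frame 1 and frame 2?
the yellow hexagon

(moved 2.1; next 1.4)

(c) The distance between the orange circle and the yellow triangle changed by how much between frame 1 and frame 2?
-0.5

Distance in frame 1: 2.9. Distance in frame 2: 2.4.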